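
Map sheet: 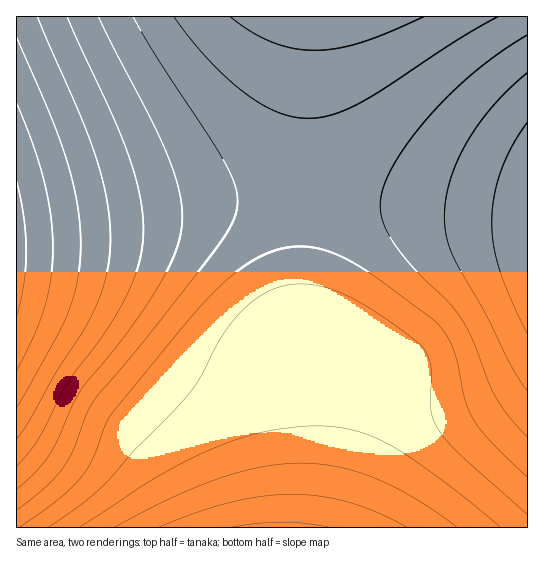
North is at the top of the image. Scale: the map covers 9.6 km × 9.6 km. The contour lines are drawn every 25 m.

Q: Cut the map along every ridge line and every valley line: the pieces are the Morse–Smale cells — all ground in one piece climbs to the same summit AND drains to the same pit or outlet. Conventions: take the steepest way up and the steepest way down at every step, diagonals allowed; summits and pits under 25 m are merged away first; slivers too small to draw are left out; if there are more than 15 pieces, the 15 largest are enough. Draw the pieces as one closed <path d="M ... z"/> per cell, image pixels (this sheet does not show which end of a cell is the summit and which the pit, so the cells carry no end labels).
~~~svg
<path d="M306 196l-56 0-32 3-202 26 1 303 314 0 2-2 14-60 22-80 3-20-3-8-6-6-29-21-21-11-9-11-1-38 4-52z"/><path d="M330 196l-23 1-4 74 1 38 9 11 21 11 29 21 6 6 3 8-3 20-16 55-21 86 195 1 1-314z"/><path d="M311 16l-294 0-1 207 62-6 140-18 32-3 56 0 2-22 0-108z"/><path d="M527 16l-214 0-2 2-3 48-1 129 220 18z"/>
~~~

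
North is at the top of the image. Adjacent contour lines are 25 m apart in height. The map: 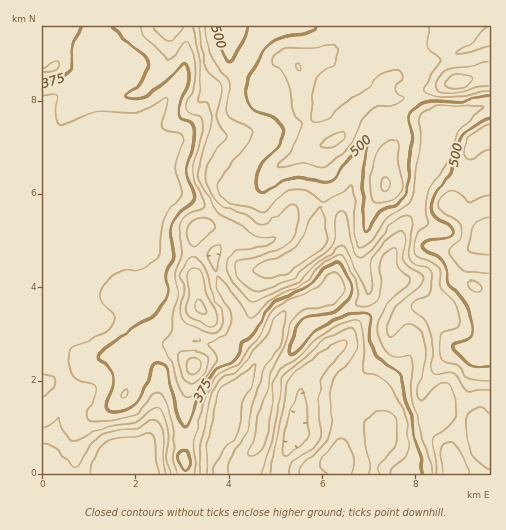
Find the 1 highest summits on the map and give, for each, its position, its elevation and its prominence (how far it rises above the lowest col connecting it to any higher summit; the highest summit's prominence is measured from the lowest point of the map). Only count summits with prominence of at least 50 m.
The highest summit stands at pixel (457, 83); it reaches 589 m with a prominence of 330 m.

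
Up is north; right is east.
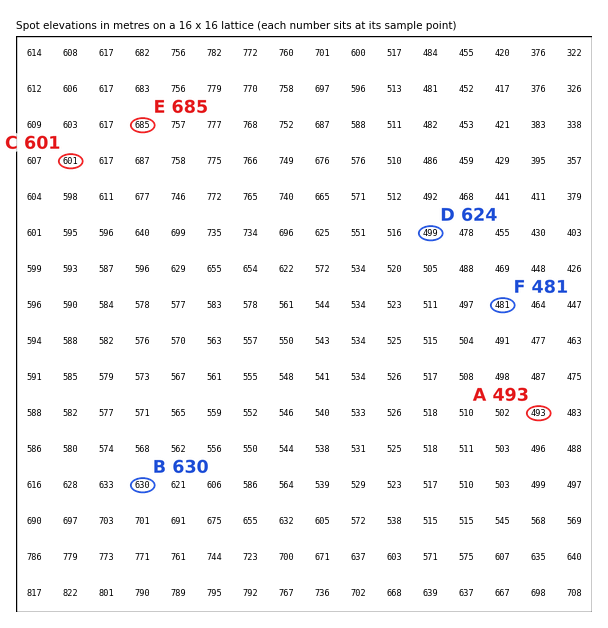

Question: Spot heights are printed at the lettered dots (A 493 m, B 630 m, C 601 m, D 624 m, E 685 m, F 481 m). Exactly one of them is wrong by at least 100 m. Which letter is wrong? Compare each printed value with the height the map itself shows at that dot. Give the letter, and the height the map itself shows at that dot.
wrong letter D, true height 499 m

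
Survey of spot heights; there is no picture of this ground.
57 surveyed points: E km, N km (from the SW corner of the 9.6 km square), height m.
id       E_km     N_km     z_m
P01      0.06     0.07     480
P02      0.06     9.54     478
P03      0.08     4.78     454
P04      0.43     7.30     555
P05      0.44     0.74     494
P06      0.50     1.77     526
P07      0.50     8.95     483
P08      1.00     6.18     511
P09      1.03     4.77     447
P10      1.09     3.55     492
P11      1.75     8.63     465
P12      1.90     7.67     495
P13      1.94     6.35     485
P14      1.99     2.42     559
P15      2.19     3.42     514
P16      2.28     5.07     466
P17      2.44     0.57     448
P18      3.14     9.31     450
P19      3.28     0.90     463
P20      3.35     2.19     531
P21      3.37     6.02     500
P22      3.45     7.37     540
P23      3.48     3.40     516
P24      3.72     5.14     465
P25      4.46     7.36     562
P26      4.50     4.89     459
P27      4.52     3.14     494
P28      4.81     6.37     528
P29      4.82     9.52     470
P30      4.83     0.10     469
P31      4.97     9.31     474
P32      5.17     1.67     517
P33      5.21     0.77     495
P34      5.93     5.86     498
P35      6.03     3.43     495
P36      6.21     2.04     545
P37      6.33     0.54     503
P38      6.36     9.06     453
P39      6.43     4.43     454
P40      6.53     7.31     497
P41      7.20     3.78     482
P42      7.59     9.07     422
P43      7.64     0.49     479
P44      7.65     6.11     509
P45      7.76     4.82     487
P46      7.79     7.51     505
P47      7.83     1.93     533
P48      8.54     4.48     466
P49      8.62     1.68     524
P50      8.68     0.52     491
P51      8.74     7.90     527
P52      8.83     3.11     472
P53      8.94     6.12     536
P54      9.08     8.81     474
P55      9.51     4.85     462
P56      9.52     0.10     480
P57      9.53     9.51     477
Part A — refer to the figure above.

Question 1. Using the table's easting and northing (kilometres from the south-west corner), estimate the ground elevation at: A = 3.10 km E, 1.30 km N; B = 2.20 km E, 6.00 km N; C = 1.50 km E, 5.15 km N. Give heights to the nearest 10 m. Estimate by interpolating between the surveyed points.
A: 480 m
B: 470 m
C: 450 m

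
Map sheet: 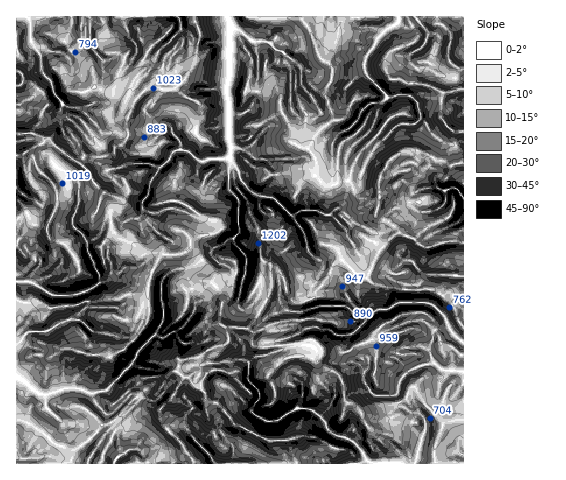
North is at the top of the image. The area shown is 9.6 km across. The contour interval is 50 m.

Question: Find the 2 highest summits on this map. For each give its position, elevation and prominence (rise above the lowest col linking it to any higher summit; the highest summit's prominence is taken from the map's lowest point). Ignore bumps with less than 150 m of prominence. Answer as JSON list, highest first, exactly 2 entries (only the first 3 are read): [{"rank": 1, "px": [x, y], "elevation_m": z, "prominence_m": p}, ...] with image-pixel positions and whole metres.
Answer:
[{"rank": 1, "px": [224, 327], "elevation_m": 1363, "prominence_m": 738}, {"rank": 2, "px": [379, 180], "elevation_m": 1228, "prominence_m": 183}]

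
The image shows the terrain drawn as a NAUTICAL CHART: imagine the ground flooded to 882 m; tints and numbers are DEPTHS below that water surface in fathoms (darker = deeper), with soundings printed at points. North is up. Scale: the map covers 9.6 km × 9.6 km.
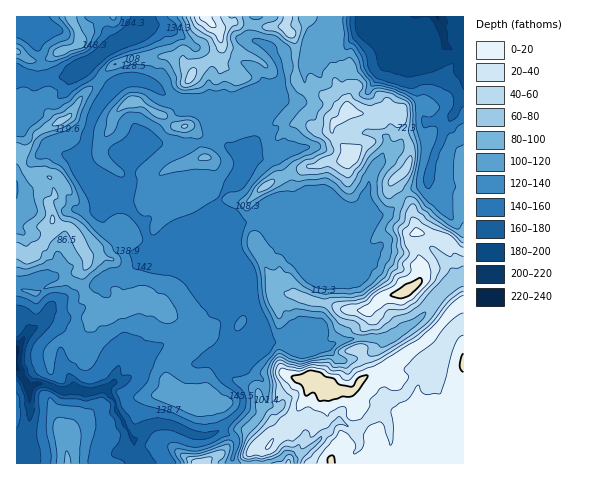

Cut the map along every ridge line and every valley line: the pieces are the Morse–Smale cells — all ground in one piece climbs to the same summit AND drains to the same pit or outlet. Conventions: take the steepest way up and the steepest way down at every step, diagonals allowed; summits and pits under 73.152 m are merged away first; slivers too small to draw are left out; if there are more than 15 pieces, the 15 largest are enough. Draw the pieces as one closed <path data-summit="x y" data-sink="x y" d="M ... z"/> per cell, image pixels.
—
<path data-summit="329 388" data-sink="17 350" d="M276 156l-20 2-32 34-7 16 4 11-25 2-11 4-14 8-13 14-7-1-7-21-18-19-14 0-11 7 6 14 17 15 6 10 9 3 11 0 10-8 5 9 22 5 22 12-9 11 0 6 20 20 13 3-6 12 0 21-5 19-7-6-16 5-9 0-30-18-13 11-16 19-11 6-7 0-7 7 8 10 2 12 16 27 4 2 12-13 6-3 19 2 27 10 7 0 14-6 11 6 5 5-6 23 232 0 1-186-5 0-10 6-14 15-15 19-30 20-35 0-13 2-16 7-20-4-15 0 17-3 10-13 7-40 0-14-7-4-32-32-11-15-7-6 21-9 3-17-2-10z"/><path data-summit="53 220" data-sink="17 350" d="M85 65l-14 9-32 8-14-4-9 0 0 236 9 5 4 12 10-6 4 0 13 11 4 10 3 16 10 26 10 4 22-3 8-7 7 0 7-3 20-22 13-11 30 18 9 0 16-5 7 6 5-19 0-21 6-12-13-3-20-20 0-6 10-11-23-12-22-5-5-9-10 8-16-1-6-4-4-8-15-14-5-7-3-8 3-3 19-7-33-34-5-11 0-10 8-32 14-20 3-9-15-11z"/><path data-summit="185 126" data-sink="17 350" d="M137 80l-15 4-23 21-9 20-5 33 5 11 54 56 7 21 7 1 13-14 14-8 11-4 14 0 10-4-3-9 2-8 5-8 11-12 5-15-1-3 8-18-2-8 1-13-4-3-11 0-29-13-14-1-22-11-13-10z"/><path data-summit="353 154" data-sink="17 350" d="M315 88l-7 3-3-1-5 8-7 2-8 0-13-5-25 24-2 12 2 13-8 18 1 3-5 15 21-22 20-2 14 24 2 10-3 17-21 9 71 30 7 1 22-31 18-3 17-18-9-15 14-14 2-7 0-14-10-20-1-13-13 0-12 4-19-3-13-5-13-12-7-2z"/><path data-summit="405 292" data-sink="17 350" d="M404 194l-18 19-18 3-22 31-73-27 13 17 32 32 7 4 0 14-7 40-10 13-17 3 15 0 20 4 16-7 13-2 35 0 30-20 15-19 14-15 15-7 0-25-19-13-27-6-6-19 1-7z"/><path data-summit="206 17" data-sink="17 350" d="M253 16l-109 0-2 12-16 12 7 22-1 18 19 4 15 11 22 11 14 1 29 13 11 0 3 2 22-20 14-21 0-11-7-15-10-11-12-6z"/><path data-summit="353 154" data-sink="438 17" d="M409 16l-20 0-10 14-12 0-21 16-17 3-13 4-5-2-7 13 0 25 2 2 9-3 7 6 7 2 13 12 13 5 19 3 12-4 14 0 0 13 10 20 0 14-3 9-13 13 10 13 24-12 8-32 14-31-19 3-7-3-1-34-3-21 4-6 10-3-7-3-20-28z"/><path data-summit="68 463" data-sink="17 350" d="M17 368l0 96 121-1 0-7-4-7 0-9-18-29-2-12-8-10-12 3-17-3-17 1-17-6-7 0-7 4z"/><path data-summit="329 388" data-sink="438 17" d="M463 16l-53 0-3 3 0 5 20 28 7 3-10 3-4 6 3 21 1 34 7 3 20-4-8 13-2 10-5 9-7 29 29 10 6-1z"/><path data-summit="80 42" data-sink="17 350" d="M143 16l-126 0-1 61 23 5 32-8 44-30 24-13 4-6z"/><path data-summit="200 463" data-sink="17 350" d="M168 424l-17 2-17 14 0 9 4 7 1 8 92-1 6-16 0-6-5-5-11-6-14 6-7 0z"/><path data-summit="405 292" data-sink="438 17" d="M428 178l-3 7-21 9 9 13-1 7 4 17 29 8 18 13 1-63-16-3z"/><path data-summit="329 388" data-sink="17 350" d="M19 315l-3 0 0 53 12 18 1 2 7-4 7 0 17 6 14-1-11-27-3-16-4-10-13-11-4 0-10 6-4-12z"/><path data-summit="290 33" data-sink="17 350" d="M305 16l-50 0-3 9 0 13 12 6 6 6 9 16 16 0 1-20-6-14 9-8 7-3z"/><path data-summit="329 388" data-sink="438 17" d="M388 16l-62 0-16 34 6 3 13-4 17-3 21-16 12 0z"/>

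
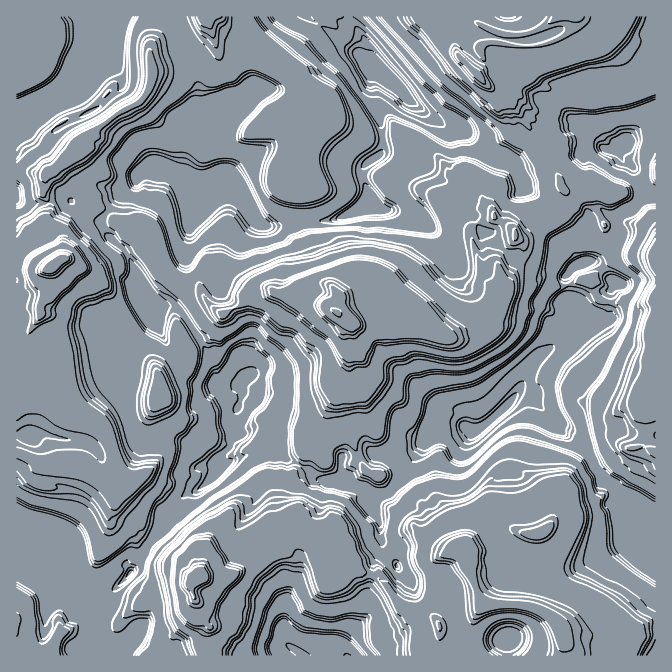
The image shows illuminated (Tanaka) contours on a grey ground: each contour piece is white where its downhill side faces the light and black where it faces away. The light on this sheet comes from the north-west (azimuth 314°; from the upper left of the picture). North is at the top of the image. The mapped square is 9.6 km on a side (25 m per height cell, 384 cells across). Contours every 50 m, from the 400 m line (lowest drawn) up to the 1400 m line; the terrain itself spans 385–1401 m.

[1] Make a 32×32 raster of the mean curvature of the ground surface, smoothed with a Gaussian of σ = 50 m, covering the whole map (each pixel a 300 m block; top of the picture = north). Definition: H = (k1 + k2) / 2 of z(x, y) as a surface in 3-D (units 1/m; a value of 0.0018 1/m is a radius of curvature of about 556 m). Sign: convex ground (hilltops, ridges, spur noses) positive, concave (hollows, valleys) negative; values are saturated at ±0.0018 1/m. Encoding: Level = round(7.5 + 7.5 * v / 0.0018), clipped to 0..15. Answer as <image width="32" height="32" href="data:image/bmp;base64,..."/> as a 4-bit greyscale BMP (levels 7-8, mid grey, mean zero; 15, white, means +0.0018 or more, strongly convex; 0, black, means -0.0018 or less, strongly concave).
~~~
<image width="32" height="32" href="data:image/bmp;base64,Qk12AgAAAAAAAHYAAAAoAAAAIAAAACAAAAABAAQAAAAAAAACAAATCwAAEwsAABAAAAAAAAAAAAAAABEREQAiIiIAMzMzAERERABVVVUAZmZmAHd3dwCIiIgAmZmZAKqqqgC7u7sAzMzMAN3d3QDu7u4A////AHo3dIc4iBRTGql3dgZOhpiQ9ngHzouAiGVafHYDjXed4WdrtOwpY7mJbZZv/9Vro1Z3g6X3qEZvwfCGhiRZtmt3dnFay6jFeYtRtPR3eRmDeHXnF983iYjFY5/2ZmtJN3UpppBqmJiK2Du1Vor2mWdnk9mCRuObyLF5SrqHaKZjmoqbqVB7dlEkZcpqeb2gSbqZielTBpZOLpdmLIZbR4ZnZaVbLUuE2nRpCDfstgv8V5njZbk0tLZpmjoAhiBpOZiLZN9bRJOqqXdVmwpLl9h3llaNYlZkjXqVZlR1TUqJeLR3iNdWJFmXZWeYRHeme3fEh6fSgXZ0qliuzKVFZ4uHontGWNN5iPiqrGjKN1BsX1JJMnrLiI+keNSYxnJJnHim8TyoPdu5d5tXKumH8gSv7ZWdHbeJec23lD2XYwmbZNckuVhUh3eImZmVe1i4asqkTdkI1wYzWIQKhtW4OlkpCYVrNICYh1AHe3pZmmgkbzlliFdz2p6j18iJsLmdw73llgJKKpmUoKc75jS6dydmzpOcqJcamEwpxVdrjGAJZnr2ZHhsyHq7fVMEhpJJeTZEX8g1Y6qJtqAle+poupTFZZD2uYIIrYQxeY9pJHiLjTdk2Hiay7aBJ6f2Z8tkZ3mWdfV2eLqEcGp8WYeHjXaIpnSmP1qDR4O5x3vKl4fS"/>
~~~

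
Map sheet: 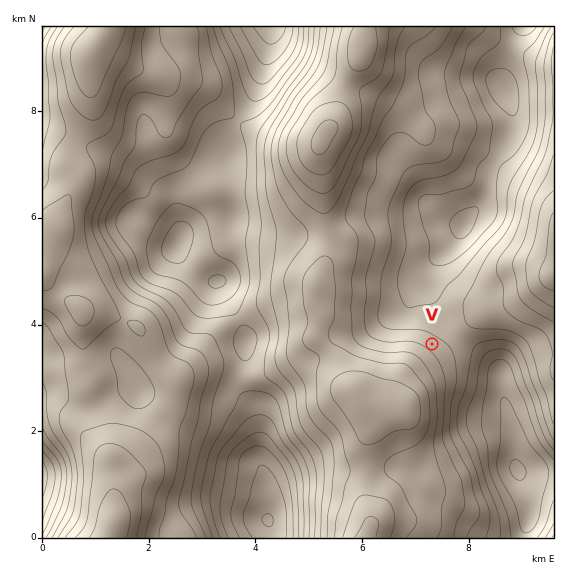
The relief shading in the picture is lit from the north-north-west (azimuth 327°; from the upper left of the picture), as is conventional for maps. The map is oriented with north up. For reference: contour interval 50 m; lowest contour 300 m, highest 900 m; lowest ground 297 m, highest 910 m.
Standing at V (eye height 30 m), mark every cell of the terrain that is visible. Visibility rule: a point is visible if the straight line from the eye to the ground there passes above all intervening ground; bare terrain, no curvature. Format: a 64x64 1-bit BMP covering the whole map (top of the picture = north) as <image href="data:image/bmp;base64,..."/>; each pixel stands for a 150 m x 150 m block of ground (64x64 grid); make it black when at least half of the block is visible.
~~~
<image width="64" height="64" href="data:image/bmp;base64,Qk0+AgAAAAAAAD4AAAAoAAAAQAAAAEAAAAABAAEAAAAAAAACAAATCwAAEwsAAAIAAAAAAAAA////AAAAAAAAAAAAAAAAAQAAAAAAAAABAAAAAAAAAAEAAAAAAAAAAQAAAAAAAAABAAAAAAAAAAEAAAAAAAAAAQAAAAAAAAABAAAAAAAAAAEAAAAAAAAAAQAAAAAAAAADAAAAAAAAAAMAAAAAAAAABwAAAAAAAAAHAAAAAAAAAAcAAAAAAAAADwAAAAAAAAAPAAAAAAAAAA8AAAAAAAOAHwAAAAAAA4AfAAAAAAAHwB8AAAAAAIfgHwAAAAADh/A/AAAAAAeH+H8AAAAAH4P//wAAAAAfw///AAAAAB////8AAAAAD////wAAAAAP////AAAAAB////8AAAAAH////wAAAAAf////AAAAAB////4AAAAAD/+P/gAAAAAP/4f+AAAAAAf/w/8AAAAAA//gPwAAAAAD/+A/AAAAAAC/8D8AAAAAAL/wPwAAAAA///4/AAAAAD////4AAAAAf////gAAAAB////8AAAAAH////4AAAAAf////wAAAAB////PAAAAAD///4cAAAAAH///hwAAAAAP//+HAAAAAA///8cAAAAAB/48jwAAAAAB/gAPAAAAAAH+AB8AAAAAAP4AHwAAAAAA/AAfAAAAAAH8AB8AAAAAAfwAHwAAAAAD/AAfAAAAAAH+AD8AAAAAAP8AOwAAAAAAf+BjAAAAAAA/8MEAAAAAAD//gA=="/>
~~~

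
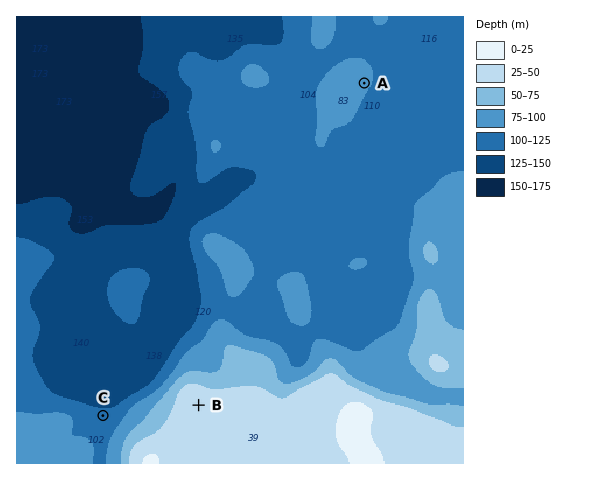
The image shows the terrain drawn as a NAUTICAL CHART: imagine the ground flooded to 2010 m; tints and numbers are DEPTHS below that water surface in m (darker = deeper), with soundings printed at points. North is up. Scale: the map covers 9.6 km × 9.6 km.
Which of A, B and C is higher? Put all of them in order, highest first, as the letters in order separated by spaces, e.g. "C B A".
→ B A C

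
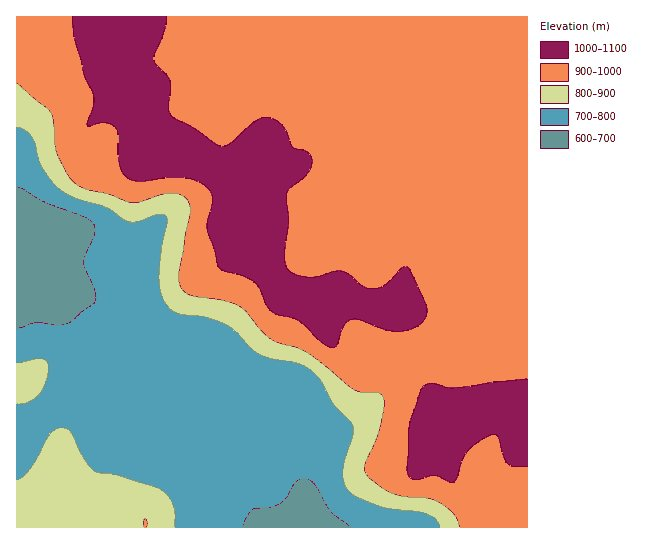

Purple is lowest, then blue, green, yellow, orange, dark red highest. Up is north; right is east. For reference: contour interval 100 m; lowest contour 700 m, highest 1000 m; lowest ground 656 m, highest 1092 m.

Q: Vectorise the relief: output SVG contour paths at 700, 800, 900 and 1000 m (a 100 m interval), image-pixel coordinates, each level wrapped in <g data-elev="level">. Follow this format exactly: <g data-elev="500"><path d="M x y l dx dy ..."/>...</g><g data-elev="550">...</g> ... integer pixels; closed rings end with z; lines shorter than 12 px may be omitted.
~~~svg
<g data-elev="700"><path d="M242 527l4-9 5-8 4-2 16-1 8-3 7-6 9-16 8-4 6 1 5 4 16 27 21 17"/><path d="M17 187l6 2 23 14 39 14 8 6 2 6 0 5-10 23-1 6 10 24 2 11-2 5-27 21-10 1-20-2-20 6"/></g><g data-elev="800"><path d="M175 527l-1-20-3-8-6-6-10-6-34-11-27-5-11-14-12-24-6-5-7 0-7 5-21 36-7 7-6 4"/><path d="M17 404l10-1 11-8 7-12 4-14-2-7-5-3-25 4"/><path d="M17 127l8 3 6 6 3 6 4 17 5 10 12 16 11 9 13 6 27 7 23 15 9 0 20-8 7 1 2 7-5 25-3 32 3 16 6 12 11 7 24 3 20 6 11 7 16 17 9 7 12 5 27 4 13 8 11 11 12 23 16 16 3 5 0 9-10 35 0 11 5 9 9 7 24 10 46 7 9 5 4 8"/></g><g data-elev="900"><path d="M146 527l1-5-2-3-2 4 1 4"/><path d="M17 83l34 30 2 8 2 24 2 9 12 22 8 9 10 5 22 4 22 8 8 0 30-9 9 1 8 4 3 5 1 8-11 62 0 10 4 7 10 6 28 4 17 5 8 6 15 19 10 9 35 13 49 38 8 2 14 0 4 2 3 7-1 13-6 23-12 26 0 6 1 5 14 12 13 7 13 4 23 1 10 4 15 12 4 7 1 6"/></g><g data-elev="1000"><path d="M527 379l-73 9-7-1-14-4-8 2-5 6-10 32-3 46 1 6 5 4 6 1 15-4 15 6 5 0 3-4 5-17 6-10 13-10 13-6 4 2 5 20 4 7 7 3 13 0"/><path d="M72 17l2 21 9 36 11 24-1 8-6 16 0 4 18-3 6 2 4 3 3 6 0 20 2 13 3 7 6 5 13 3 25-4 16 0 14 3 11 8 3 5 1 7-5 21 0 8 7 20 3 15 3 4 5 2 18 5 10 5 6 6 7 18 5 7 7 3 13 3 7 3 23 21 9 5 4 1 3-2 6-19 4-5 4-2 8 0 23 9 12 2 15-1 11-5 6-8 1-10-16-35-4-5-5 0-17 18-12 4-10-3-14-12-7-3-7 0-16 5-9 1-13-2-8-5-3-5-1-7 4-36-2-28 3-5 12-10 7-7 3-9-1-7-5-5-13-4-9-20-6-6-7-3-8-1-6 3-26 22-9 4-7-3-22-16-20-10-4-8 2-20-1-8-4-7-10-9-2-6 1-5 9-21 3-16"/></g>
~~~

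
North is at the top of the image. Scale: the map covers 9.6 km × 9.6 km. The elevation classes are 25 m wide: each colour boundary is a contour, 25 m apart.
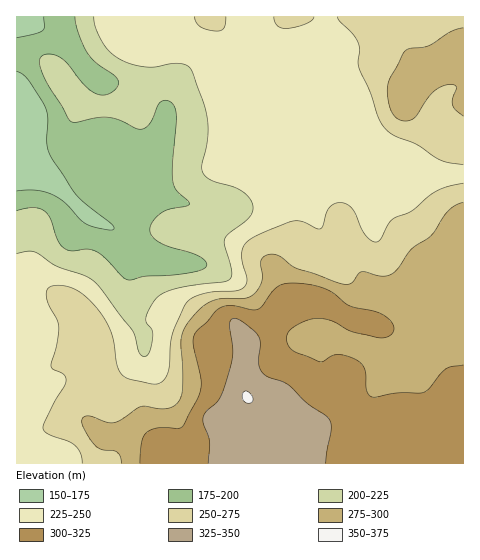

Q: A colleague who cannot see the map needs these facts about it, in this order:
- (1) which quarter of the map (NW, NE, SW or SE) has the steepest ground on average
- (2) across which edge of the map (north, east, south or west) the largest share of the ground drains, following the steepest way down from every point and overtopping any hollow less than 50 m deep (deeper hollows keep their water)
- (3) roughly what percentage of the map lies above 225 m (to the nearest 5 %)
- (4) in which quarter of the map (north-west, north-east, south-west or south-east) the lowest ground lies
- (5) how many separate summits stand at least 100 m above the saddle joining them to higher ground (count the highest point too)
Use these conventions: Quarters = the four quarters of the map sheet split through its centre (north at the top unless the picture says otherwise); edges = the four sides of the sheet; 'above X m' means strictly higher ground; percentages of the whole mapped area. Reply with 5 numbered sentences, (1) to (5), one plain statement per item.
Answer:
(1) The steepest ground, on average, is in the south-west quarter.
(2) Most of the ground drains across the western edge.
(3) Roughly 75 % of the ground is higher than 225 m.
(4) Look to the north-west quarter for the lowest ground.
(5) Counting only tops that stand 100 m proud, the map has 1 summit.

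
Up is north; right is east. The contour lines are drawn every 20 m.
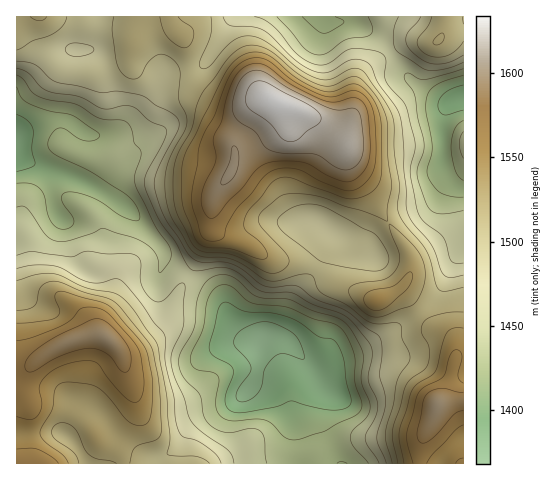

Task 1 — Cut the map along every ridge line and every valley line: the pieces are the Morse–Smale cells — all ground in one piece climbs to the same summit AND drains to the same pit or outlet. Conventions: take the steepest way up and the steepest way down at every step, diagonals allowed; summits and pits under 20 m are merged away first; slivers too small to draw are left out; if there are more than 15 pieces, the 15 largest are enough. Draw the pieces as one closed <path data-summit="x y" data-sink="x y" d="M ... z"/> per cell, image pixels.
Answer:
<path data-summit="105 337" data-sink="260 341" d="M189 275l-6 9-18 38-7 9-21 16-8 4-9 0-15-14-13-3-32 11-33 22-10 0-1 66 47 1 13 11 11 19 214 0-1-24-13-43-8-7-13-5-13-1-2 1 7-15 0-22 2-6-16-5-12-14-11-23-11-11z"/><path data-summit="278 103" data-sink="260 341" d="M271 100l-7 1-10 9-20 35 0 19-2 7-18 24-4 37-21 42 21 15 11 11 11 23 12 14 16 5-2 6 0 22-5 13 17 3 17 11 13 43 2 23 37 1-9-15-8-21-2-9 5-30-13-20-24-27-11-5-11-1 11-2 6-5 14-35 18-22 9-17 6-25 10 4 16 20 16 2-1-6 1-12 16-16-16-29-18-20-6-14-1-16-41-30z"/><path data-summit="278 103" data-sink="17 137" d="M53 63l-19 16-18 10 0 64 5 5 18 8 45 16 41 24 36 39 3 6 1 9 23 15 22-43 4-37 18-24 2-7 0-19 20-35 6-6 9-5-12 0-14 3-19-2-23-12-9-10-3-7-22 2-6 4-11 24-18 19-9 8-14 6 6-9 0-13-9-39-2-2-8 2-28-1-9-4z"/><path data-summit="105 337" data-sink="17 137" d="M17 154l-1 213 11 0 33-22 32-11 13 3 15 14 9 0 8-4 21-16 7-9 18-38 6-8-24-16-1-9-3-6-36-39-41-24-45-16-18-8z"/><path data-summit="438 405" data-sink="260 341" d="M419 312l-51 33-29 11-16 12-8 4 10 17-5 30 2 9 10 26 8 10 124-1 0-106-5 0-4 2 1-13-2-6-12-10-11-5z"/><path data-summit="278 103" data-sink="319 17" d="M319 16l-84 0-29 46-16 9 1 5 10 12 23 12 19 2 14-3 12 0 35 13 44 32 9-61 11-16 22-14-13-17-12-7-15-7-24 1z"/><path data-summit="278 103" data-sink="463 98" d="M391 53l-19 11-12 12-4 12-8 45 2 31 8 14 14 15 8 17 9 12 11-6 30-11 19-23-8-21 2-42 3-11 5-5-16-7-23-15z"/><path data-summit="378 300" data-sink="260 341" d="M389 224l-7 3-10 11-1 12 1 6-16-2-16-20-10-4-6 25-9 17-18 22-14 35-6 5-11 2 11 1 11 5 24 28 4 2 23-16 29-11 50-31 2-2-20-24 10-14 0-17z"/><path data-summit="378 300" data-sink="463 98" d="M449 179l-11 17-8 9-30 11-12 7 16 22 8 17-2 12-10 14 19 23 11-7 7-9 18-36 9-9 0-60-8-2z"/><path data-summit="180 35" data-sink="17 137" d="M168 16l-25 0-15 44-8 5-15 5 10 42 0 13-4 8 16-9 23-23 14-27 26-4-5-27-11-15z"/><path data-summit="439 40" data-sink="463 98" d="M463 16l-17 0-3 17-6 9-28 1-19 10 22 28 35 21 17-4z"/><path data-summit="439 40" data-sink="319 17" d="M445 16l-126 1 7 6 28 0 23 13 14 16 18-9 28-1 7-13z"/><path data-summit="438 405" data-sink="463 98" d="M463 250l-8 9-18 36-17 17 11 13 11 5 12 10 2 18 8-2z"/><path data-summit="40 17" data-sink="260 341" d="M98 16l-59 0-2 10 1 14 10 17 5 5 14-11 22-2 5-9z"/><path data-summit="180 35" data-sink="319 17" d="M234 16l-65 1 5 11 11 15 5 28 16-9z"/>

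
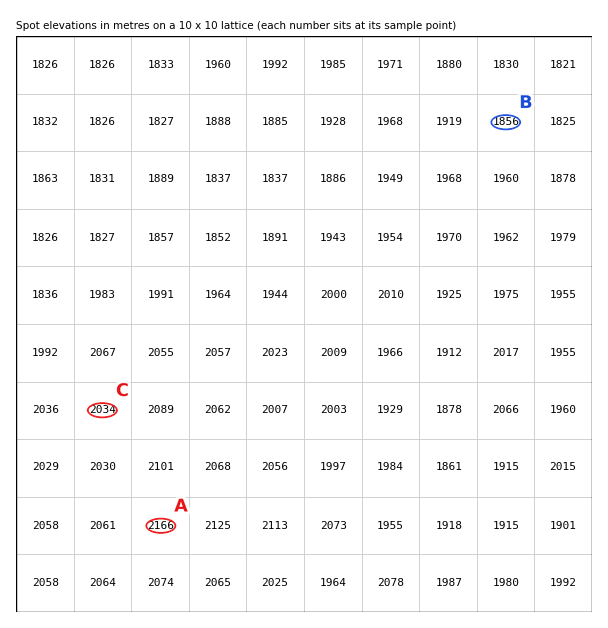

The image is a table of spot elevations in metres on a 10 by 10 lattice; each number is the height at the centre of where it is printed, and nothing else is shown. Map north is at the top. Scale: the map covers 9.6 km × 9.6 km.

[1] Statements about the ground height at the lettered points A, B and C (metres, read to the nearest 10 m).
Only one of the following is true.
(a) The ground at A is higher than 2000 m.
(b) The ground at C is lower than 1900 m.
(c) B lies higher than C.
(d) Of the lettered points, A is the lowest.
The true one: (a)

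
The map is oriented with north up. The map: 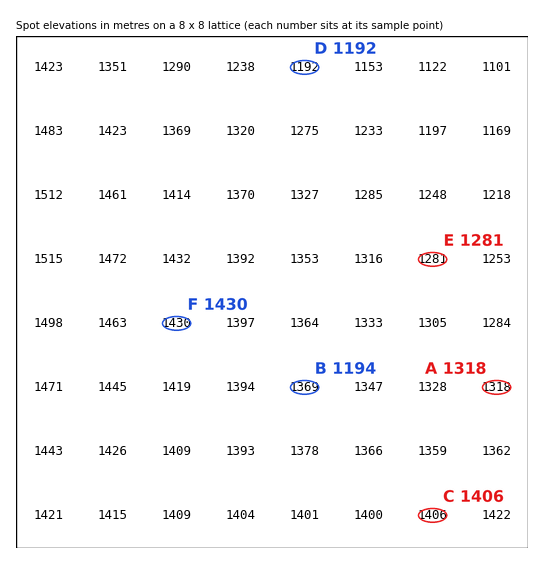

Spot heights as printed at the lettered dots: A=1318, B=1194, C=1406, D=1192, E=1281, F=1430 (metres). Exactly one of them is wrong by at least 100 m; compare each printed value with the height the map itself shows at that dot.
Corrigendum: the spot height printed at B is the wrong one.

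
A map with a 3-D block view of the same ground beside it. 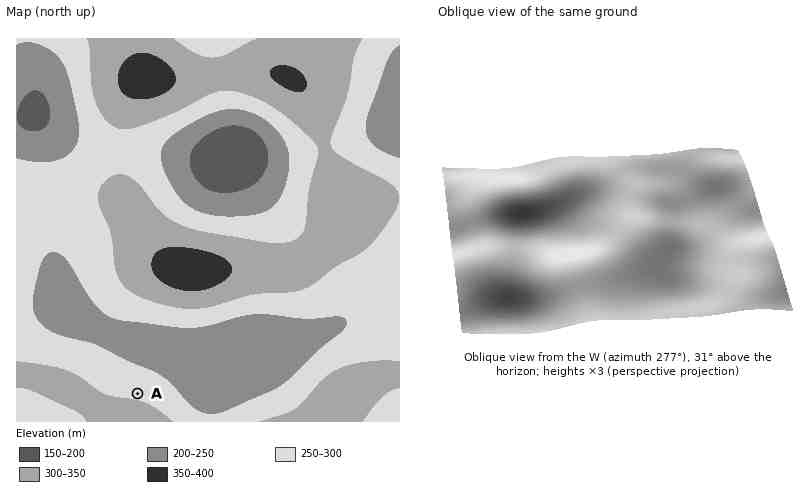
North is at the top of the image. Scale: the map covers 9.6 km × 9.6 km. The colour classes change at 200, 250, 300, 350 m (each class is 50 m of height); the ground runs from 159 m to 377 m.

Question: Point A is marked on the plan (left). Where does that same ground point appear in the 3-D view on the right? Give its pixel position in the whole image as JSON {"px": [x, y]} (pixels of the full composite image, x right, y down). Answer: {"px": [751, 255]}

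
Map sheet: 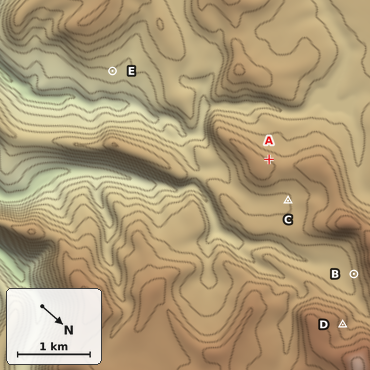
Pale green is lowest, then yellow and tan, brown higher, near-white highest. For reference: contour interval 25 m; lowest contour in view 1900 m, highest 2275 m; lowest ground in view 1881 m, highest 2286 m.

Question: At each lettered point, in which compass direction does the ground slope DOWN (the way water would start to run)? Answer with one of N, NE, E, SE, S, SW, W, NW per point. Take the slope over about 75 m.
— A W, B SE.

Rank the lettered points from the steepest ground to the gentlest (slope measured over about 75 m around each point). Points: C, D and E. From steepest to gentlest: D E C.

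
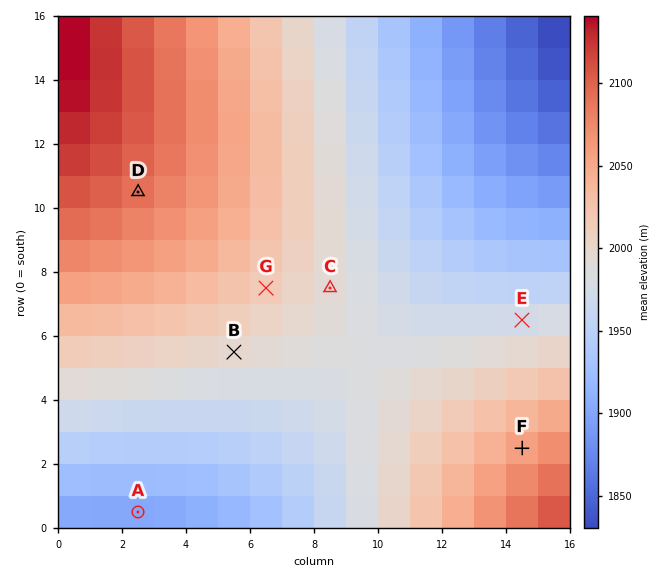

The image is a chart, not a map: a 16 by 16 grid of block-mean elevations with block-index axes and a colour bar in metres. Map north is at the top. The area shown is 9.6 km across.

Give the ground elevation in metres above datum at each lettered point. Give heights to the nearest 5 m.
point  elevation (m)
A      1900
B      1995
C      1990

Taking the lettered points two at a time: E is below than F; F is above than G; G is below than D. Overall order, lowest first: E G F D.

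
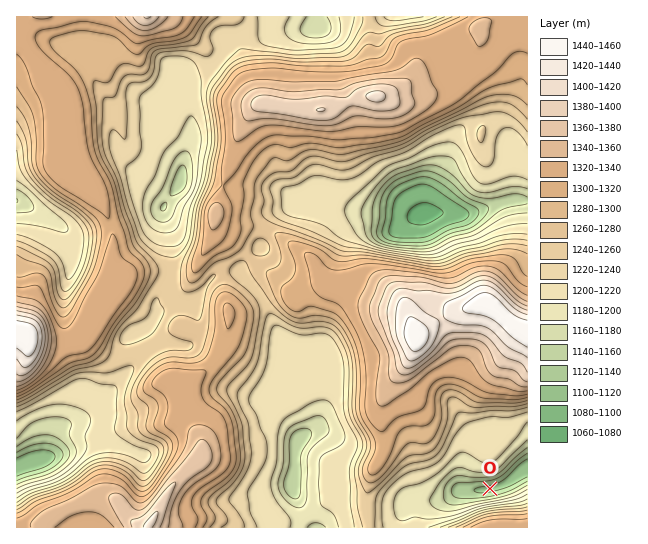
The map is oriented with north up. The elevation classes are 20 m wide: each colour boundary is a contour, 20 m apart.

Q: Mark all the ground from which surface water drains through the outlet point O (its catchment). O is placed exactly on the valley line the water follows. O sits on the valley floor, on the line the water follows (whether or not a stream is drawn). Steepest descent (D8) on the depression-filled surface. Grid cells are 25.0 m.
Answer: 7.923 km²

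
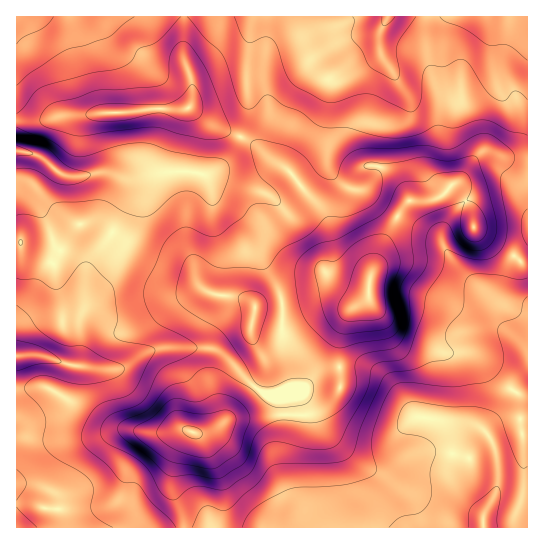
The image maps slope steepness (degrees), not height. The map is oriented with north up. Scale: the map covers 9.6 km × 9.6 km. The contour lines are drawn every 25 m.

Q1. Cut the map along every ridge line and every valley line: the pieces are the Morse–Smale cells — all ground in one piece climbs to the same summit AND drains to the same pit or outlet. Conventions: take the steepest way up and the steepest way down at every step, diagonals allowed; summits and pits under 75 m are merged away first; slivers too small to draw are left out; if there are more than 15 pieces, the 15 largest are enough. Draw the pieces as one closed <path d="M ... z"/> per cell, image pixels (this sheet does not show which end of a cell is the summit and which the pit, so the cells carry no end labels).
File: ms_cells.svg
<path d="M527 16l-510 0-1 226 5 1 4 8 28 12 26-39 16 0 59 33 35 11 10 17 8 7 8 3 26 2 9 4 5 6 36-4 30-8 14 2 15 8 7 0 11-7 1-19 12-33 19-35 9-10 18 0 15-5 23-22 8-13 10-9 8 0 22 7 15-1z"/><path d="M491 152l-10 1-8 8-8 13-23 22-15 5-18 0-5 5-23 40-12 33 0 16-4 6-8 4-7 0-15-8-14-2-30 8-36 4-4 27 13 25 0 14-8 14 7 6 11 2 10 6 0 33-4 29 5 26 12 24 2 15 229-1 0-368-23-2z"/><path d="M210 348l-51 0-17 7-12 9-12 5-20 0-28-4-32-10-22 2 0 126 26 4 14 10 1 18-3 13 129-1-2-14-9-24 0-14 4-18 8-18 6-7 13 1 19-9 34-37-34-34z"/><path d="M95 224l-16 0-26 39-28-12-4-8-5 0 1 113 21-1 32 10 28 4 20 0 12-5 12-9 17-7 51 0 12 5 32 34 5-4 5-10 0-14-13-25 4-28-5-5-9-4-19-1-15-4-8-7-10-17-35-11z"/><path d="M257 388l-35 36-19 9-13-1-6 7-8 18-4 18 0 14 9 24 2 15 116-1-2-14-12-24-5-26 4-29 0-33-10-6-11-2z"/><path d="M33 484l-17 1 0 42 37 1 4-13-1-18-6-6z"/>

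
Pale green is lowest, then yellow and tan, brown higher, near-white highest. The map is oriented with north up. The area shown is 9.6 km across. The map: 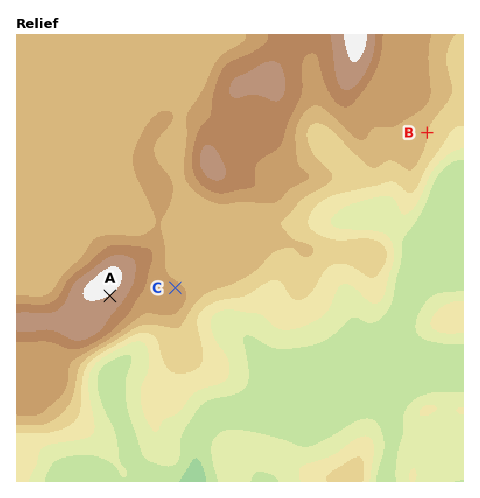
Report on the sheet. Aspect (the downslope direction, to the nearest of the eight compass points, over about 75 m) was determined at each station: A SE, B E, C NE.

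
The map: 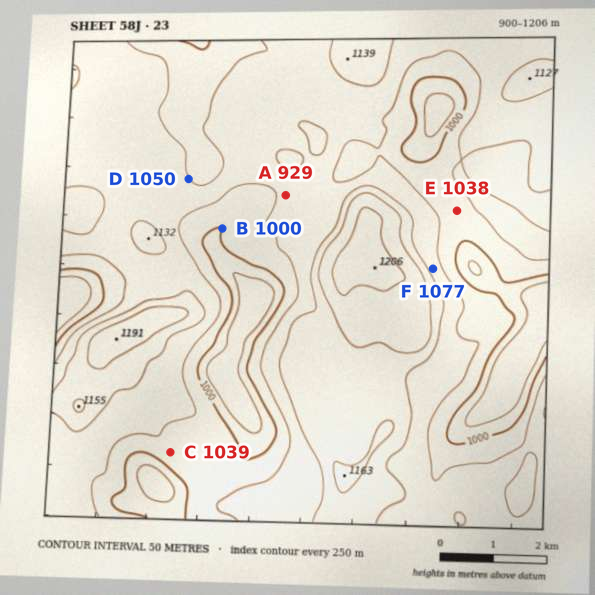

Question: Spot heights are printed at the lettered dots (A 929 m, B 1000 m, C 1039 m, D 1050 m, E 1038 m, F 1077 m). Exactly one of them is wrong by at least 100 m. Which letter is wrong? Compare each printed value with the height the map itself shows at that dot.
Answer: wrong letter A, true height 1054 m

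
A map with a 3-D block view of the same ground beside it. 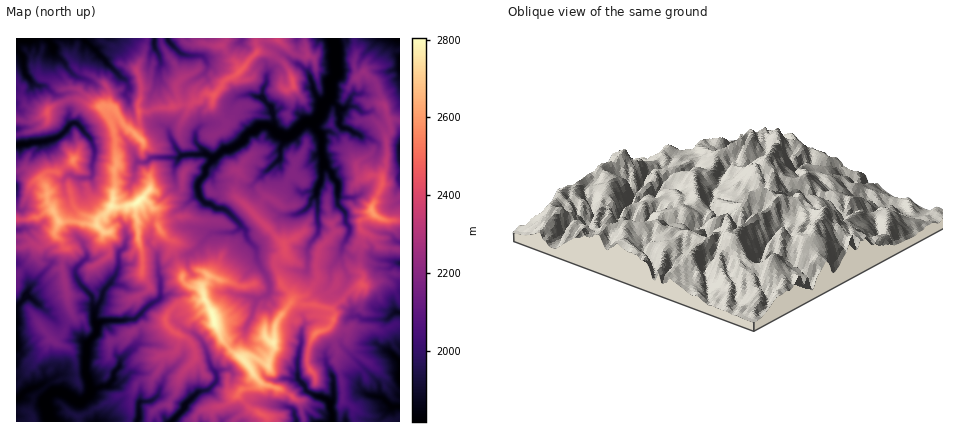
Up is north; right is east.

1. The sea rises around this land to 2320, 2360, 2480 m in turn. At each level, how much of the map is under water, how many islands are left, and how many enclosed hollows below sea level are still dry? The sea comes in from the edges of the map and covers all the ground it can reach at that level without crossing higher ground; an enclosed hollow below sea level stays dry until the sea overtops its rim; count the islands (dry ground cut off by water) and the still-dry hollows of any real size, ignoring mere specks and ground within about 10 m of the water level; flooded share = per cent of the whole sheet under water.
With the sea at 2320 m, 73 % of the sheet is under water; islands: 2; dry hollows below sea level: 0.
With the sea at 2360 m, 80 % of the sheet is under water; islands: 5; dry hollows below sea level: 0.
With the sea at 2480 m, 91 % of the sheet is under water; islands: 5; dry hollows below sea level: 0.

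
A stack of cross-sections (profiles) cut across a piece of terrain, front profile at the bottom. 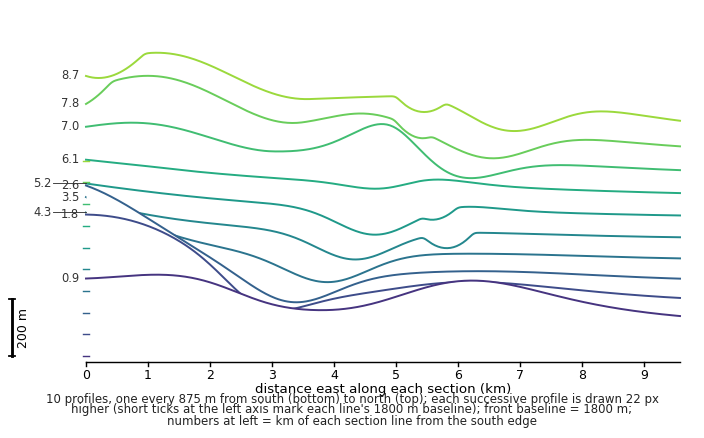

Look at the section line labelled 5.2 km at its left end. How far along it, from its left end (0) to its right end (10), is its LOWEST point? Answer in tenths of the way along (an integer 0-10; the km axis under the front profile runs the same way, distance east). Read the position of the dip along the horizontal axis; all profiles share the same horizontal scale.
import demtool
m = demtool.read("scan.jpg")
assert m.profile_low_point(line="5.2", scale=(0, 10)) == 5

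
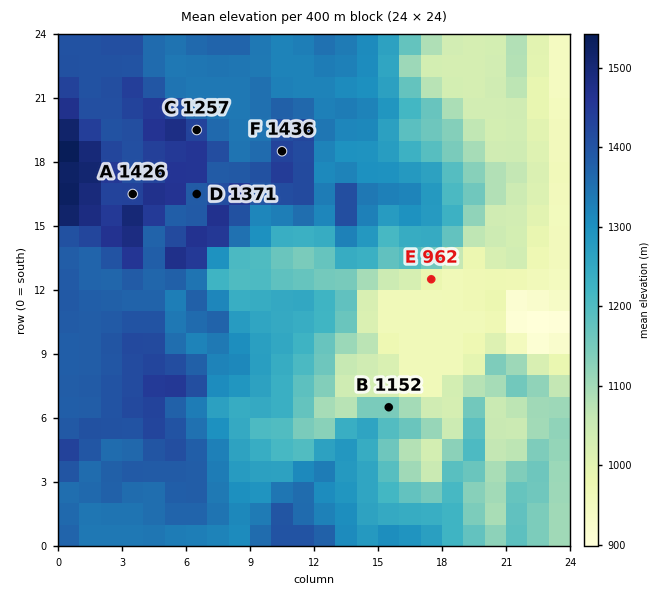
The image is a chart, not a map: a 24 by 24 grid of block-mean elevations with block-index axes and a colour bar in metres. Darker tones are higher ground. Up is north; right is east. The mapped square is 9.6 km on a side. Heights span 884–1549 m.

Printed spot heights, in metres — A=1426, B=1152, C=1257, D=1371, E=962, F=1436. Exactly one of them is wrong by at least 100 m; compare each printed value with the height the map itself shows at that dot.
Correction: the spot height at C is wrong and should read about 1432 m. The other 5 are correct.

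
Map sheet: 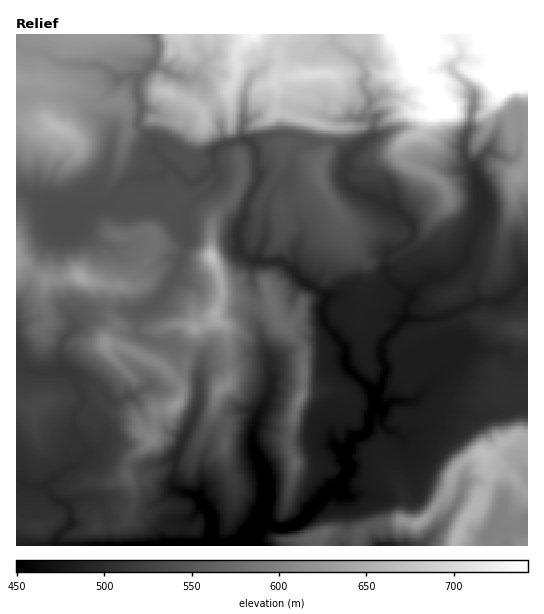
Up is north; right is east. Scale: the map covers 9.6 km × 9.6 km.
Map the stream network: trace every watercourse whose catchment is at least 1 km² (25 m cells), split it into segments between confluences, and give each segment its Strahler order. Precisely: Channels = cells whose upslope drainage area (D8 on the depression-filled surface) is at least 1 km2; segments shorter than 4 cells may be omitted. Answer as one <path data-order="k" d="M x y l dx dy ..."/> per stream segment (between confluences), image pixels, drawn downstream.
<path data-order="1" d="M430 537l-8 8-16 0"/><path data-order="4" d="M259 521l-8 12-1 6-4 6"/><path data-order="4" d="M333 488l-35 35-5 2-4 0-6 3-6 0-12-8-6 1"/><path data-order="1" d="M338 488l-5 0"/><path data-order="4" d="M346 461l3 4 0 6-6 8-10 9"/><path data-order="1" d="M343 453l0 6 3 2"/><path data-order="1" d="M403 440l-8-8-4 0-2-1-7-7 0-15-7 0"/><path data-order="4" d="M374 411l-4 4 0 2-1 2 0 9-2 3-5 5-5 0-7 7-3 6 0 4-1 2 0 6"/><path data-order="1" d="M446 411l-9 0-12-12-7 0"/><path data-order="2" d="M418 399l-3 2-24 0-6 7-8 0"/><path data-order="1" d="M130 396l-3 0-2 3-7 2-7 0-14-16-7-5-3 0-1-1-11 0 0 1"/><path data-order="1" d="M199 396l-1 3-1 10-3 4-3 10-4 6 0 3-5 9-1 7-3 4 0 5-3 6 0 6-1 2 0 5-1 1 0 8 5 6 19 5 4 4 1 4 7 7 2 5 0 19-1 1 0 9"/><path data-order="2" d="M75 380l7 13 0 4 1 3-2 7-7 8 0 2-1 2 0 9 2 7 10 9 2 5 0 4-10 12-10 3-10 9-4 2-6 5-1 0 0 5 7 7 0 1 2 3 8 3 7 6 0 3 1 1 0 10-14 14 0 7-2 1"/><path data-order="1" d="M269 357l1 3-1 9 1 2 0 5 1 1 0 11-5 11-1 5-8 13 0 4-4 8 0 16 1 2 0 4 8 14 1 7 3 5 0 23-1 1 0 4-3 6 0 4-3 2 0 4"/><path data-order="1" d="M457 348l-2 0-6 7 0 2-6 10-6 6-3 6-16 20"/><path data-order="1" d="M73 329l-10 10-2 6 0 22 1 0 13 13"/><path data-order="3" d="M405 319l-23 24 0 17 4 7 0 5-3 4 0 4-1 1-1 7-3 4 0 4-1 1 0 11"/><path data-order="1" d="M137 313l5-4 8-1 12-12 13-20 2-3 0-4 1-1 0-8 5-7 2-2 0-4 1-2 0-34 3-6 5-5 19-12 5-5 0-31"/><path data-order="1" d="M463 308l-12 7-4 0-9 4-7 0-1 1-25-1"/><path data-order="3" d="M410 297l-4 8 0 12-1 2"/><path data-order="3" d="M295 273l7 8 9 3 8 8 7 4 0 5-3 4 0 18 20 21 3 7 0 14 25 24 0 4 3 4 0 14"/><path data-order="3" d="M261 260l2 1 19 0 13 12"/><path data-order="1" d="M266 232l-1 8-7 16 3 4"/><path data-order="1" d="M75 229l22-21"/><path data-order="1" d="M50 208l47 0"/><path data-order="2" d="M97 208l4-1 2-3"/><path data-order="2" d="M103 204l23-23 4-2 3-2 21 0 1-1 7-1 0-2 4-4 3-1 5 0"/><path data-order="2" d="M475 175l3 9 5 11 0 16-2 2-3 12-9 18 0 4-3 5-1 8-14 13-4 3-2 0-2 1-13 0-8 8-1 0-10 10-1 2"/><path data-order="3" d="M174 168l13 13 10 0 13-14 1-3 0-5 7-7"/><path data-order="3" d="M218 152l5-5 3 0 12-7 7 0"/><path data-order="1" d="M487 152l-1 0-5 5-6 8 0 10"/><path data-order="3" d="M245 140l2 0 8 8 2 3 0 18 1 2 0 10-5 8 0 3-7 12-1 12-6 8 0 25 10 10 2 1 10 0"/><path data-order="1" d="M113 136l-2 11-2 6 0 7-2 1 0 8-9 16-11 11 0 5 2 2 4 0 1 1 9 0"/><path data-order="1" d="M245 120l-3 7 0 12 3 1"/><path data-order="1" d="M347 119l3-2 3 2 14 0"/><path data-order="2" d="M367 119l7 0 0 17-11 5-16 18 0 2-1 2 0 6-1 2 0 9 1 3 8 8 5 1 4 3 7 1 12 7 8 1 19 19 2 4 0 2 2 2 0 6-8 8-11 6-4 0 0 2-4 4 0 18 1 2 8 8 8 4 7 7 0 1"/><path data-order="2" d="M138 81l-1 11 1 1 1 10 2 1 0 11-3 5 0 5 8 10 9 8-1 8 11 10 1 0 0 2 3 0 5 5"/><path data-order="1" d="M193 79l-10 0-1-2-9-2-11-7-3 0-1-1-8 0-8 8-1 0 0 2-3 4"/><path data-order="1" d="M77 64l2 0 2 1 20 0 5 4 4 2 8 8 4 0 4-3 12 0 0 5"/><path data-order="1" d="M459 59l-8 8 0 2 4 6 3 1 15 15 0 2 1 2 0 12-3 2 0 15-6 13 0 8-2 2 0 2 2 2 0 6 8 10 0 2 2 6"/><path data-order="1" d="M353 56l9 8 4 9 0 3-3 4 0 8 7 9-1 11-3 4 0 5 1 2"/>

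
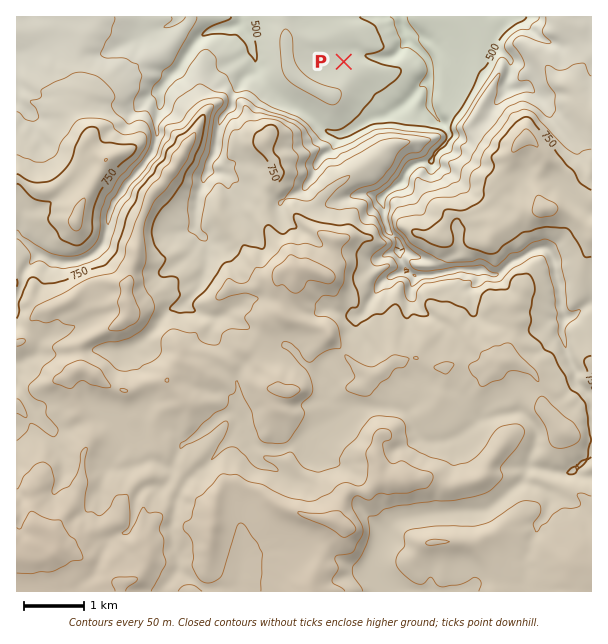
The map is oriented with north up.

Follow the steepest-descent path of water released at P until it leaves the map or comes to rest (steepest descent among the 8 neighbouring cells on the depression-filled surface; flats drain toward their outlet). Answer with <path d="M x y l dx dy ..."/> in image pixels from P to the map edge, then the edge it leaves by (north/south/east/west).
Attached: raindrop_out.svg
<path d="M344 62l0-3 7-8 8 0 3 3 3 2 4 0 2 1 19 0 3-1 15-15-3-8-3-3 0-12-1-1"/>
exit: north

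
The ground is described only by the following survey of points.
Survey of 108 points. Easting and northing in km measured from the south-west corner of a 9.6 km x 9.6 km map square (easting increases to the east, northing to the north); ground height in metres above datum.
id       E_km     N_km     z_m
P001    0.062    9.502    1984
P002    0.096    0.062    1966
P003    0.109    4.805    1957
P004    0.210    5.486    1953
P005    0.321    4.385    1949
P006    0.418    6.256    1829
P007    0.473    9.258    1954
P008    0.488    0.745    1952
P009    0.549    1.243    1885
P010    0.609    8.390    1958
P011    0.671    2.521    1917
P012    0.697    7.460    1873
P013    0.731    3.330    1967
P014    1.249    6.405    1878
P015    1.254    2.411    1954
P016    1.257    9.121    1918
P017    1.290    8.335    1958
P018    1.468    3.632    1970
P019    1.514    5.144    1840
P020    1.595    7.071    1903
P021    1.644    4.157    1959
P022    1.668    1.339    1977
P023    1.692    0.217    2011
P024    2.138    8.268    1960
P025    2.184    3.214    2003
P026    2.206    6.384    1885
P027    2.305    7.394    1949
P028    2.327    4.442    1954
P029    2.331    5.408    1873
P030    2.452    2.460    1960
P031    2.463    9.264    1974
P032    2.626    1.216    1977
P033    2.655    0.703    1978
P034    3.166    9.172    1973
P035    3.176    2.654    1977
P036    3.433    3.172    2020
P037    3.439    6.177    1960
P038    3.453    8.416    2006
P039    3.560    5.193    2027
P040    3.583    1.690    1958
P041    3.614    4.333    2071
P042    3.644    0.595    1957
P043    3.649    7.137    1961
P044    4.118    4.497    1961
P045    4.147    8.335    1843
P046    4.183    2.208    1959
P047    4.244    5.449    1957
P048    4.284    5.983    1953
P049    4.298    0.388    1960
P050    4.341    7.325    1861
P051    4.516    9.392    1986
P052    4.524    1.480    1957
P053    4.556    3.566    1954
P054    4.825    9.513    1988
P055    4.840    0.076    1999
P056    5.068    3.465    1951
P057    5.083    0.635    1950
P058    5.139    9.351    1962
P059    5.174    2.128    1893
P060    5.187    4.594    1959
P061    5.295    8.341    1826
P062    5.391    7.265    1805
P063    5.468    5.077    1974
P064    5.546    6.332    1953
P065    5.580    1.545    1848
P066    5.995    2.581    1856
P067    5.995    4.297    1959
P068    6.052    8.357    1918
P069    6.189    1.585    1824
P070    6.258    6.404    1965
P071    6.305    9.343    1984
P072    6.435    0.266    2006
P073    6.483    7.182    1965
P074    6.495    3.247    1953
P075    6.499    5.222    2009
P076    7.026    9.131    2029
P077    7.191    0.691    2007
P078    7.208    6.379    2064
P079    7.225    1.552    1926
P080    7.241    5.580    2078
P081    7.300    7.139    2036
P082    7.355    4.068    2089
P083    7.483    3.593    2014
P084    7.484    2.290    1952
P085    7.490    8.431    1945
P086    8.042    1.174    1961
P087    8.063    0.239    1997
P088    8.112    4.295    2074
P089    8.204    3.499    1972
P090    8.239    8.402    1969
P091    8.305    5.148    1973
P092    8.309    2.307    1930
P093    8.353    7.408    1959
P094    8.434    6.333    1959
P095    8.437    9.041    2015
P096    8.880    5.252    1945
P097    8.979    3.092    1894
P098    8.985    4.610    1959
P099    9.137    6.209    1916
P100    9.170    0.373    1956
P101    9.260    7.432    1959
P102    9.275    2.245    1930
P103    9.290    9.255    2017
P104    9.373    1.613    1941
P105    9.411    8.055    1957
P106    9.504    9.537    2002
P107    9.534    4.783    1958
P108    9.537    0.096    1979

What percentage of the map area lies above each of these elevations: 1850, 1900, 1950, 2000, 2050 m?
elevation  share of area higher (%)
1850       94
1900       85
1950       65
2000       14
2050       4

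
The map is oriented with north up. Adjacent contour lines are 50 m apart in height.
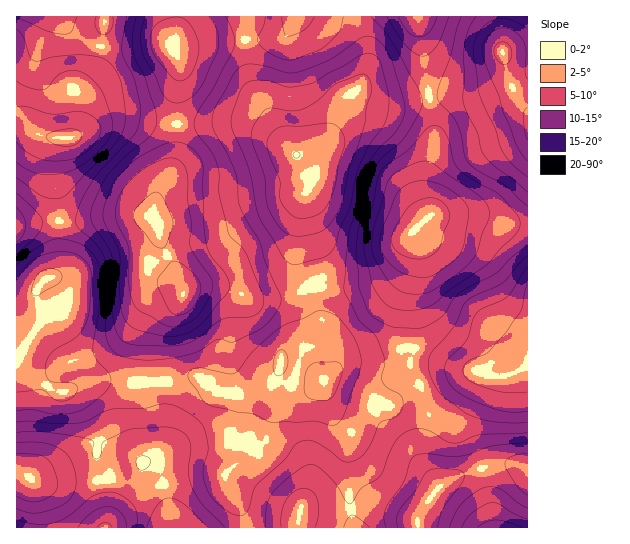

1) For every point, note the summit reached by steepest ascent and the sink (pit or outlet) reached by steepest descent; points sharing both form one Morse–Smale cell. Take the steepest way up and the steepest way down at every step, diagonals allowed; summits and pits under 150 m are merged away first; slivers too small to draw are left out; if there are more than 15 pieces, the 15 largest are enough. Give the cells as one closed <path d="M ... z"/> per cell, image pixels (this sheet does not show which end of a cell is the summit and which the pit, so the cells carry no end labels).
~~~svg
<path d="M358 16l-61 0-10 18-9 5-73 2-23 4-9 6 4 6 3 10-3 19 0 60-4 19-16 28-4 18-6 5-25-1-40 6-23 1 0 45-3 6-9 4-10 12 0 10 6 14 0 6-24 39 2 9 6 6 32 19 7 0 13-7 23-5 53 3 43-7 24 17 15 2 32-11 7-7 5-13 5 7 11 4 26 3-4-12 1-48-4-13 0-38-11-49 0-24 3-4 0-13-11-22 22-10 8-7 14-36 14-11 8-10 5-26z"/><path d="M418 16l-59 1 9 38-5 26-8 10-14 11-14 36-8 7-22 10 11 22 0 13-3 4 0 24 11 49 0 38 4 13-1 48 2 9 2 4 14 1 24 9 21 14 14-24 15-14 6-35-2-16 0-28 4-20 0-16-6-20 16-16-4-19 0-17 8-25 2-22z"/><path d="M295 16l-190 0-4 33-5 18-19 23 2 25-3 15-5 7-10 2-6 10 0 32 5 25-1 15 23 0 40-6 29 0 6-22 16-28 4-19 0-60 3-19-3-10-4-6 9-6 23-4 73-2 9-5z"/><path d="M19 355l-3 2 1 118 14 2 28-14 18-14 20-6 36 13 9 7 11-2 4 4 17 63 71-1-1-10-16-30-3-13 8-8 4-8-2-29 5-28 3-5 10-5-16 4-15-2-21-16-8-1-20 5-18 2-53-3-23 5-13 7-7 0-32-19-8-11z"/><path d="M281 364l-9 25 0 24-5 18-42 43 3 13 16 30 1 10 53 1 3-19 9 3 28 0 21-4 20 0 38 13 3-8 17-23 0-4-28-36-26-27-4-10 4-10-17-11-21-9-15-4-33-4-11-4z"/><path d="M527 16l-108 1 16 114-2 22-8 25 4 39 6-2 39 0 29 8 25 0z"/><path d="M474 215l-39 0-10 5-12 10 6 20 0 16-4 20 0 28 2 16-6 36 8 18 23-9 23-4 14 0 15 5 11 0 14-5 9-8 0-138-25-2z"/><path d="M103 16l-87 1 1 207 42-3 1-15-5-25 0-32 6-10 10-2 5-7 3-15-2-25 19-23 7-26z"/><path d="M97 443l-20 6-18 14-28 14-15-2 1 53 156-1-10-48-6-14-4-4-11 2-9-7z"/><path d="M527 364l-8 7-14 5-11 0-15-5-14 0-23 4-22 10 8 30-3 18-5 12 0 12 18 31 20-12 32-11 23-1 15 5z"/><path d="M513 464l-23 1-43 16-10 8-17 24-3 14 110 1 1-58z"/><path d="M58 221l-20 0-22 4 1 131 4-2 22-35 0-6-6-14 0-10 10-12 9-4 3-6z"/><path d="M419 385l-10 4-20 16-6-2-4 10 6 14 24 23 18 22-7-15 0-12 5-12 3-18-4-20z"/><path d="M379 508l-20 0-21 4-28 0-9-3-2 18 118 0-2-7z"/><path d="M274 379l-7 6-24 11-3 5-5 28 2 34 30-32 5-18z"/>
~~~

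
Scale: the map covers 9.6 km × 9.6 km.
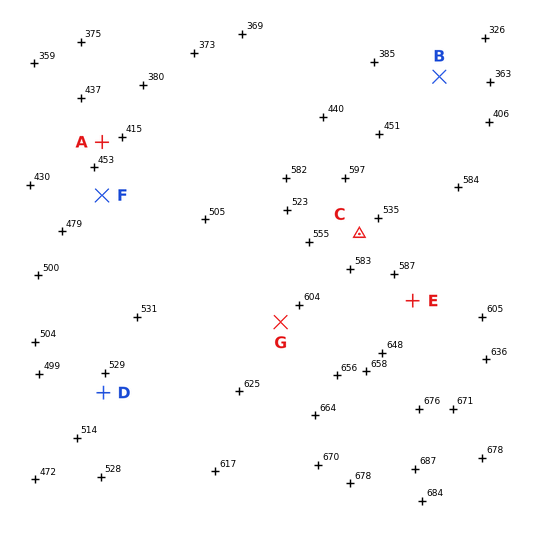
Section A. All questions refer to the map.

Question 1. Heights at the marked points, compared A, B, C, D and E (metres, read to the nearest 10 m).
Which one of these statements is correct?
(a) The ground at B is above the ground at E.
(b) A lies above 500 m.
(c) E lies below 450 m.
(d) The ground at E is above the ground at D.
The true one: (d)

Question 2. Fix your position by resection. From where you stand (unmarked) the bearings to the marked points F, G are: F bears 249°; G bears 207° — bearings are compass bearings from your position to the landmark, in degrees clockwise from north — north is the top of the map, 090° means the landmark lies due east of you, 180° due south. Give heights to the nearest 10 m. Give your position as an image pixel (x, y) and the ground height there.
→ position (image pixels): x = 404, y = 79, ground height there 390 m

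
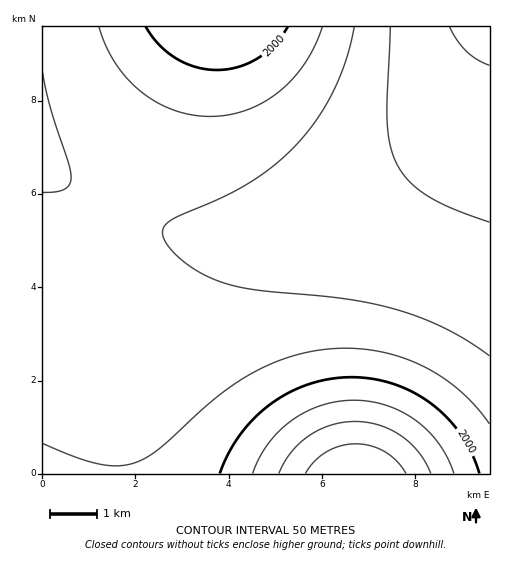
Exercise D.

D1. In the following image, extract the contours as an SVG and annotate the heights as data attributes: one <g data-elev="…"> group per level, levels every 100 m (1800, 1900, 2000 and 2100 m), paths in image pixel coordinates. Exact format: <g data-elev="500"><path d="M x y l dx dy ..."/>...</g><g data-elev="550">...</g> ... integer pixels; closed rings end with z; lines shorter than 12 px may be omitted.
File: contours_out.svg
<g data-elev="1800"><path d="M489 65l-12-6-11-8-9-11-8-13"/></g><g data-elev="1900"><path d="M489 356l-22-15-23-13-25-11-26-9-51-10-91-9-31-7-18-8-16-11-14-12-8-12-1-9 6-9 56-25 24-13 27-19 23-22 20-26 16-28 12-30 7-31"/><path d="M43 73l7 33 18 56 3 15-1 7-5 5-10 3-12 0"/></g><g data-elev="2000"><path d="M479 473l-7-19-11-19-14-17-16-14-17-12-20-8-21-5-21-2-21 2-21 5-20 8-19 12-16 13-15 18-12 19-8 19"/><path d="M146 27l13 17 17 14 19 9 21 3 21-3 20-8 18-15 13-17"/></g><g data-elev="2100"><path d="M431 473l-12-21-18-16-22-11-24-4-24 4-22 11-18 16-12 21"/></g>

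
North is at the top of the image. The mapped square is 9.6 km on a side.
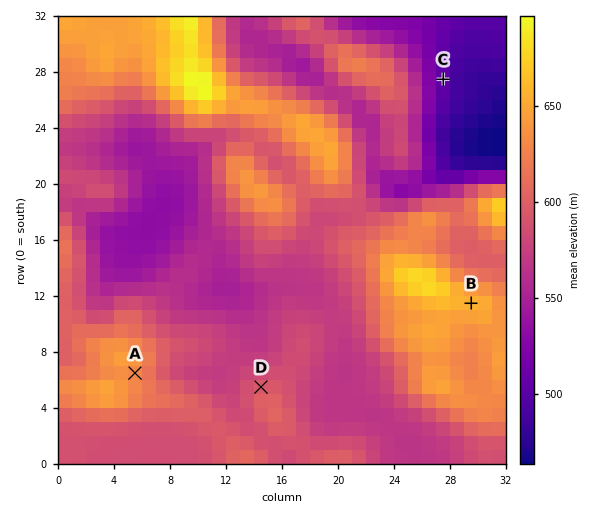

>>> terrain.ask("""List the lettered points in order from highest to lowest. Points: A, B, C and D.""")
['B', 'A', 'D', 'C']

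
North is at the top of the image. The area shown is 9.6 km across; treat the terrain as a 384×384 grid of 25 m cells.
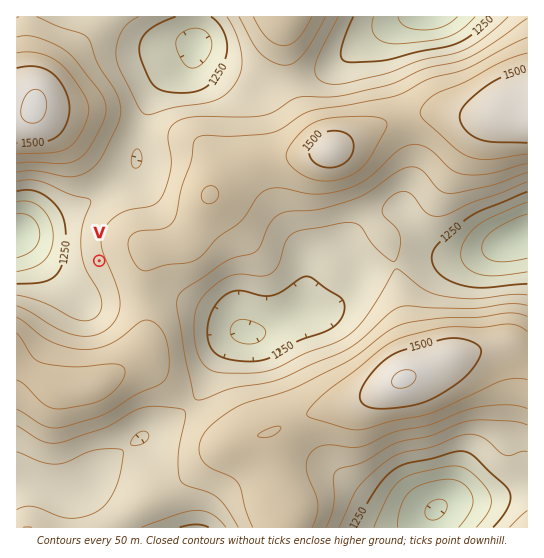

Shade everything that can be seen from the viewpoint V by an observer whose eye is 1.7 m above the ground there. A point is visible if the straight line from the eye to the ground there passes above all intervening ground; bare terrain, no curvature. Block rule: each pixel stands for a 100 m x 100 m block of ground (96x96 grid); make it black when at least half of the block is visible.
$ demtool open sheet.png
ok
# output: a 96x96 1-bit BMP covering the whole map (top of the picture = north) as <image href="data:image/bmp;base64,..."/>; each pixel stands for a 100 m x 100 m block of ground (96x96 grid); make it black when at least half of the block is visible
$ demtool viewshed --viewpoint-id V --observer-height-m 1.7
<image width="96" height="96" href="data:image/bmp;base64,Qk2+BAAAAAAAAD4AAAAoAAAAYAAAAGAAAAABAAEAAAAAAIAEAAATCwAAEwsAAAIAAAAAAAAA////AAAAAAAAAAAAAAAAAAAAAAAAAAAAAAAAAAAAAAAAAAAAAAAAAAAAAAAAAAAAAAAAAAAAAAAAAAAAAAAAAAAAAAAAAAAAAAAAAAAAAAAAAAAAAAAAAAAAAAAAAAAAAAAAAAAAAAAAAAAAAAAAAAAAAAAAAAAAAAAAAAAAAAAAAAAAAAAAAAAAAAAAAAAAAAAAAAAAAAAAAAAAAAAAAAAAAAAAAAAAAAAAAAAAAAAAAAAAAAAAAAAAAAAAAAAAAAAAAAAAAAAAAAAAAAAAAAAAAAAAAAAAAAAAAAAAAAAAAAAAAAAAAAAAAAAAAAAAAAAAAAAAAAAAAAAAAAAAAAAAAAAAAAAAAAAAAAAAAAAAAAAAAAAAAAAAAAAAAAAAAAAAAAAAAAAAAAAAAAAAAAAAAAAAAAAAAAAAAAAAAAAAAAAAAAAAAAAAAAAAAAAAAAAAAAAAAAAAHgAAAAAAAAAAAAAB/8AAAAAAAAAAAAAH/+AAAAAAAAAAAAAf//AAAAAAAAAAAAA///gAAAAAAAAAAAD///wAAAAAAAAAAAD///4AAAAAAAAAAAD///8AAAAAAAAAAAD///+AAAAAAAAAAAD///+AAAAAAAAAAAD///+AAAAAAAAAAAD///+AAAAAAAAAAAD///8AAAAAAAAAAAD///4AAAAAAAAAAAD///wAAAAAAAAAAAD///wAAAAAAAAAAAD///gAAAAAAAAAAAD///gAAAAAAAAAAAD///gAAAAAAAAAAAD///AAAAAAAAAAAAD///AAAAAAAAAAAADwH/AAAAAAAAAAAAAAB+AAAAAAAAAAAAAAA8AAAAAAAAAAAAAAAAAAAAAAAAAAAAAAAAAAAAAAAAAAAAAAAAAAAAAAAAAAAAAAAAAAAAAAAAAAAAAAAAAAAAAAAAAAAAAAAAAAAAAAAAAAAAAAAAAAAAAAAAAAAAAAAAAAAAAAAAAAAAAAAAAAAAAAAAAAAACAAAAAAAAAAAAAAADgAAAAAAAAAAAAAAD/gAAAAAAAAAAAAAD/4AAAAAAAAAAAAAD/8AAAAAAAAAAAAAD/8AAAAAAAAAAAAAD/+AAAAAAAAAAAAAD/+AAAAAAAAAAAAAD//AAAAAAAAAAAAAD//AAAAAAAAAAAAAD//AAAAAAAAAAAAAD//gAAAAAAAAAAAAD//gAAAAAAAAAAAAD//gAAAAAAAAAAAAAP/gAAAAAAAAAAAAAD/gAAAAAAAAAAAAAABgAAAAAAAAAAAAAAAAAAAAAAAAAAAAAAAAAAAAAAAAAAAAAAAAAAAAAAAAAAAAAAAAAAAAAAAAAAAAAAAAAAAAAAAAAAAAAAAAAAAAAAAAAAAAAAAAAAAAAAAAAAAAAAAAAAAAAAAAAAAAAAAAAAAAAAAAAAAAAAAAAAAAAAAAAAAAAAAAAAAAAAAAAAAAAAAAAAAAAAAAAAAAAAAAAAAAAAAAAAAAAAAAAAAAAAAAAAAAAAAAAAAAAAAAAAAAAAAAAAAAAAAAAAAAAAAAAAAAAAAAAAAAAAAAAAAAAAAAAAAAA="/>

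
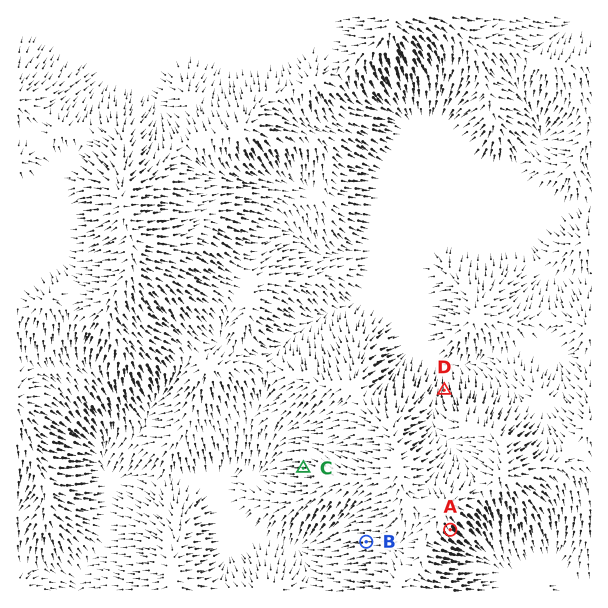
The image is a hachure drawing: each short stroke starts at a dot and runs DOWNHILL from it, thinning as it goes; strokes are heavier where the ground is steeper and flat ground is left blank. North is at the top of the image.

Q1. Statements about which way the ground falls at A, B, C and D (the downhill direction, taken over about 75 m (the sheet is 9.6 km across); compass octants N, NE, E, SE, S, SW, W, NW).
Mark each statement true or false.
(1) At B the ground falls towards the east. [false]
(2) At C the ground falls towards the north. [false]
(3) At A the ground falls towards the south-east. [true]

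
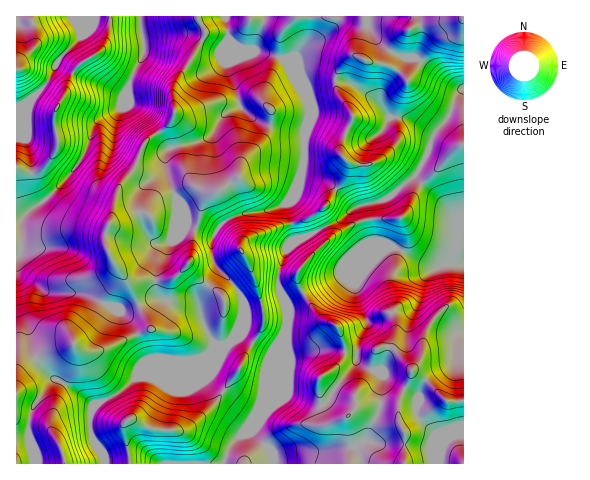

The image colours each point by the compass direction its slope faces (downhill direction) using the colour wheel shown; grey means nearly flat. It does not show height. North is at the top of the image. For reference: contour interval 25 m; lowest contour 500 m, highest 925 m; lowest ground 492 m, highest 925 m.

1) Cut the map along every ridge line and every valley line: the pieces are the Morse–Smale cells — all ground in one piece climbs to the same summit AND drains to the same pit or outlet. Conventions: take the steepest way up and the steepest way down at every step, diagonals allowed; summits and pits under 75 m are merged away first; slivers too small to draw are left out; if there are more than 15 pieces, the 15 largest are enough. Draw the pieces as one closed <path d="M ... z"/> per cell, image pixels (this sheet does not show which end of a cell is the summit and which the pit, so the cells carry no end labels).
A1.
<path d="M337 16l-196 1 3 36-14 27-9 28-25 14-14 36-19 25-20 19-12 8-9 9-6 2 1 243 86 0 1-8-12-18-2-13 1-12 6-10 22-10 17-15 7-4 33-14 19 0 9-2 28-18 9-21 1-20-8-14-18-19-4-9 0-18 7-12 8-7 17-7 16-1 21-6 8-6 6-10 9-28 1-35 5-17-9-28-14-16-3-6 13-4 10-12 20-9 10-13z"/><path d="M368 204l-17 6-11 10-42 20-12 12-8 21 0 14 9 24 0 14-5 12 0 24-29 70 11 13 13-12 16-8 32 2 7-3-8-7-4-10-2-18 1-10 2-2 4 2 12 11 18 9 2-7 13-19 5-22 9-4 9 2 21 25 11 6 22 22 17-1 0-135-19-1-10 3-38-19-8 0-17-7z"/><path d="M463 18l-3 10-5 6-18 6-9 9-21 31-7-8-12-7-20-3-12-6-6 1-8 9-6 10 0 11 3 9 14 21-13 31 2 7 6 7-1 9-4 10-23 30-16 9-13 4 4 15 12-3 33-16 18-14 23-4 9-5 27-24 11-20 7-20 14-16 7-20 8-8z"/><path d="M388 346l-13 4-5 22-13 19-2 7-18-9-12-11-4-2-2 2-1 10 2 18 6 13 6 4-7 3-32-2-16 8-13 12 9 11 1 9 190-1 0-61-17-1-22-22-11-6-21-25z"/><path d="M140 16l-65 0 5 13 0 9-22 23-13 24-14 15-15 8 1 112 5-1 9-9 12-8 20-19 19-25 14-36 25-14 9-28 14-27z"/><path d="M463 16l-124 0-2 6-10 13-20 9-10 12-13 4 3 6 14 16 9 28-5 17-2 41-6 18-9 16 4 22 12-4 16-9 23-30 4-10 1-9-6-7-2-7 13-31-14-21-3-9 0-11 6-10 8-9 6-1 12 6 20 3 12 7 7 8 17-26 13-14 18-6 5-6z"/><path d="M238 326l-1 7-9 11-8 2-11 10-14 4-19 0-33 14-7 4-17 15-25 13-4 14 1 13 3 9 7 9 3 13 120-1 1-6-18-9-20-14-10-3 10-2 12-9 17-17 23-33 14-27-12-9z"/><path d="M463 90l-7 7-7 20-14 16-7 20-11 20-27 24-23 9 5 35 17 7 8 0 38 19 29-3z"/><path d="M281 337l-10 15-18-9-14 27-23 33-29 26-10 2 10 3 20 14 18 9 6-11 22-27 9-17 20-49z"/><path d="M287 202l-11 6-32 5-17 7-8 7-7 12 0 18 4 9 18 19 8 14 0 15-3 9 2 11 11 9 10-15 1-17-9-35-14-28 9-10 42-14z"/><path d="M74 16l-58 1 1 90 5-1 9-6 14-15 13-24 22-23 0-9z"/><path d="M291 224l-42 14-9 10 14 28 9 35 0 14-10 17 16 10 3-1 8-10 7-16 0-14-9-24 0-14 9-23 13-11-5-1z"/><path d="M281 353l-25 60-15 22-10 11-5 9 4 4 14 5 19-19-10-14 27-63z"/><path d="M264 444l-19 18 0 2 29-1-2-10z"/>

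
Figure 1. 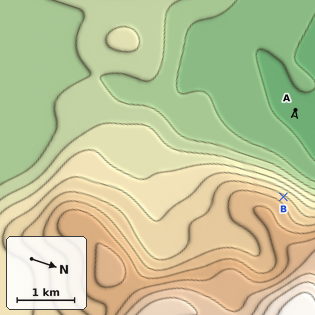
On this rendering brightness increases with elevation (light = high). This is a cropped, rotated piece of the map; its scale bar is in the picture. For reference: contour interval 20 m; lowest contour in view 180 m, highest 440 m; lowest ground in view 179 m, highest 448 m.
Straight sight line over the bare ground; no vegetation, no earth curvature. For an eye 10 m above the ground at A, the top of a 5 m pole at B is visible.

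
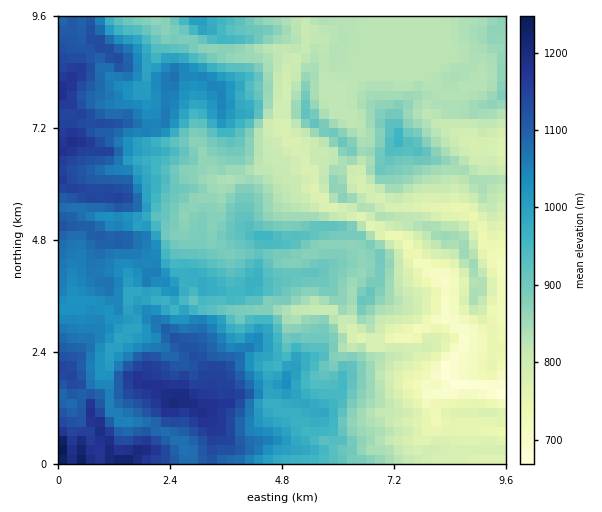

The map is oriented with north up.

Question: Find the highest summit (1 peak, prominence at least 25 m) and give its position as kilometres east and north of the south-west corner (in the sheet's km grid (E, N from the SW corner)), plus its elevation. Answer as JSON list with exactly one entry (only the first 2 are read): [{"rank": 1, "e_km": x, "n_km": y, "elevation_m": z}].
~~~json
[{"rank": 1, "e_km": 2.46, "n_km": 1.34, "elevation_m": 1208}]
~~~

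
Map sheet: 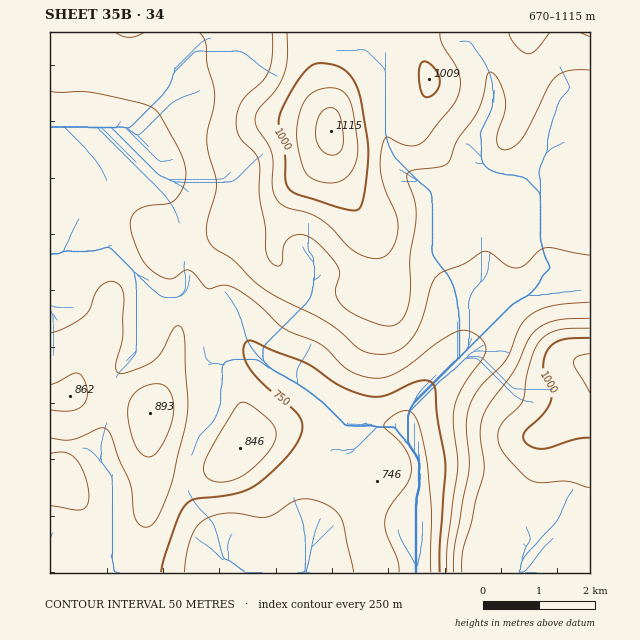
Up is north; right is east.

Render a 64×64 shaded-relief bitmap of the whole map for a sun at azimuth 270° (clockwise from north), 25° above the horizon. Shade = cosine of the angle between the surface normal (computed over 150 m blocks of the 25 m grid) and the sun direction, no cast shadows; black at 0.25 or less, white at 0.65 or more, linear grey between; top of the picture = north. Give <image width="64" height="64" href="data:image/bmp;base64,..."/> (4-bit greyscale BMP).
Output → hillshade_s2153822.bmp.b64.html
<image width="64" height="64" href="data:image/bmp;base64,Qk12CAAAAAAAAHYAAAAoAAAAQAAAAEAAAAABAAQAAAAAAAAIAAATCwAAEwsAABAAAAAAAAAAAAAAABEREQAiIiIAMzMzAERERABVVVUAZmZmAHd3dwCIiIgAmZmZAKqqqgC7u7sAzMzMAN3d3QDu7u4A////AHd3dmZ3dUMjRWZmZ3dmZnd3iZl1Mke///yFRVZmd3d3d4d2Znd2QyI1Zmd3d2Zmd3iJmHUyR8///IVFVmZ3d3d3iHZmd3ZCIjVmZ3d3ZmZneImYZCJYz//8hlVWZnd3d3iIdmZ3dkISNFZnd3dmZmd4iZhjI2jP//yWVVZmd3d3eIh2Z3h2QhE0Vmd3d2ZmZ3iJh1MlaL///ZdlVmZ3d3d4iHZniIZCESRWZ3d2ZmZneImHQjVnv//9qGZmZmd3d3iHZmeIhkISNFVnd3ZmZmd4iIdCNWe+//24dmZmZnd3d3ZVZ4mHQiI0VWZmZmZmZ3iIh1MkaL7//bl2ZmZmd3d3ZURXiZdTI0VVVWZlVWZ3eIiHUyNYvf/+uYdmZmZ3d2ZUNGeJmFMjVnZVREVVZnd4iIdkM0es7/7Kh3d2Znd3ZkM0Z4mYUzRoh2VDNEVmd3eIiGUzRpze7sqYiHdmZ3dlREVomphTNGiYdTMjNFZnd3iIdUM2m97uypiJh3Znd2ZURXiql1M0aamGQyIzRWZneIiGQzab3u7bqZmYdmZnZlVWeaqXUyNoqpdTIiM0VWZ3iIZDRpvd7tuqqYh2ZmZ2ZVaJq5dCIleqqGQyIjNEVmeIhlRXm83u3Luph2ZmZndmZom7p0IRNpqpdUMiIzRGZneGVWisze7cu6mHZmZmd2ZWebunQhEliqqGQzMzNEVmZ3ZWeKzN7dy7qYh3ZmZ2ZVV5u6hSACV5qoZUMzM0RVZnZmZ5vM3dy7qpmIh3ZnZlRWm7qFIAFGiphlRERERVZmdmVnm7zN3LqqmZmYh3d2VEaKuoUgAUZ5mGREREVWZnd2VVeau8zMupmaqpmYh3ZUNYq6hTEBRniXVEREVmd3d3ZUVomrvMy6maqqqZmHdlQ0eamGQhFGeIZENFVmd4iIdlRFeJqrzLqqqqqZmYd3VDRomYdTIkZ3dUNFVneImYh2VERXiZq7u6u7upmYh3dkM1aIh2QyRndkRFVneImZmHZUNEZ4iaq7vMzLqZiHd2VDRWeIdUNGZlREZneImaqYd2VDRWd4maq83dypiHeHdUNEZ3iGQ0ZmREZ3iIiZqph3ZUM0VneImrzu7LmHd4h2VERWeIdUVmVEV4iIiImamIdlQzRWZniJrN7suYd3iHdlRFZnh2VWZURoiIiIiZmYh3ZDI0Vmd4mr3dypdmeIh2VUVmeHZWZkRXiZiIiJmZiHdkIjRWZ3iJq8y5h2Z3iHdlVWZ3dmZlRFeZmYiImZmId2QhJFZneIiZqql2ZneIh3ZVZnd3Z2VEaJmZiIiZmIh3ZCEjVmd4iIiJiHdmd4iHdlVmZ3d3ZVV4mZmIiJmYh3dkISNVZ3d3d3d3d3d3eIh2VWZ3d3dmVomqmYiIiZh3d2QhI1Vnd3d3d3d3d3d3h3ZVZnd2d3ZnmqqYd3eIiHd3ZCEjVWd3d3dmZmd3d3d3dmZnd2Z3d3iaqYd2Z3iIh3dkIjRWZnd3dmZmZmZ3d3d2ZniHZniHiaqph2ZneIiIdlQiNFZmZ3d2ZmZmZ3d3d3d3iYdWeIiJmph2Vmd4mYh2QyNFZlVnd3ZlZnd3d3d3d3iZhlZ5mIiZmHZWZ4mZmGUyI1ZmVVZ4dlVmd3d2Zmd3iaqGVnmYiJmYdlZ4mqqYZCEjVnZVVnh2VWd3d2ZmZneJqYZWiZiIiYh2ZniaqpdjERNXdlVWeHZVZ3d3ZmZmeJqpdlaJmIiIiHdniaqph1MQE1d3ZVZ3ZVZnd3dmZmd4mZh2Z4mYiIiZh3eJmZiGUyETVndlZndlVnd3d3ZmZ3iIiHZ4mZiIiZqYh4mZh2VDIiNWd3ZmdlVWd3d3dmZmd4iHd3iZmIiJq7mIiIh2VDMiI1Z4dmZmVVZ3d3d2ZmZnd3d3iZmYiIm8y5iIh2VDIiM0Vnh3ZmVVZnd3d3dmZmZnd3iJmZmIis3cqYh2VDISI0RXeHdmZVVmd3d3d2ZVZmZmeImqmYeJze26mHZTIQEjRWd3dmZlVWZ3d3d2ZVVmZmZ4maqph4m97cuYdkIAATRWZnZmZmVVZnd3d3ZlVmZmZniZqqmHib3ty6mGQgABNWZmZmZmZlVWd3d3ZmVmZmZneJmqqYiJvN3cuYZBAAJWdlVVZnd2ZVVnd3dmZmZmZneImaqpmJmszdy6hjAAA2d1REVWd3dlRWZ3d2ZmZmZneIiZmZmZqrvMzLqGMAAEeHUzNFZnd3VEVmd3dmZmZneIiImZmaq7u7vMuoUgABWJdTMzRWd4dkRGZmZ3ZmZ3d3iIiJmZq7u6q7y6hSAAJomGQzNEVnh2VEVmZndmZ3d3d3iIiJmru7qru7qFIAA2ipdTMzRWeIdkNWZmd2Znd3d3d4iImaq7qru7uoUgADZ5qGQyI0V4h2Q0ZmZ2Znd3d3d3eIiJmaqqvMuphjAARnmpdTIiNWiIZDNWZnZnd3d3dnd4iIiZmZq8y5h2QQFWebqFMhI1aIh1M0VmZmd3d3dmZ3eIiIiImszKmHZCE2Z5uoUyEjV4mHVEVWZmZ3d3d2Znd3iIh3iazMqHZlMkZnm5dTISRniYdURWZmZnd3d3Zmd3d3d3eIrMyodmVDRmeblkIiNWiZh1VVZnZmZ3d3dmZnd3d3d4iszKh2ZUNWZ5qFMiNWeJmHVVZndmZnd3dmZmZ3d3d3iKzcqHZlQ1ZnmnQyNGeImYdVZnd2Zmd3d2ZmZnd3d3eIrNyoZmVDVmeZdCI1aImZhlVmd3"/>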